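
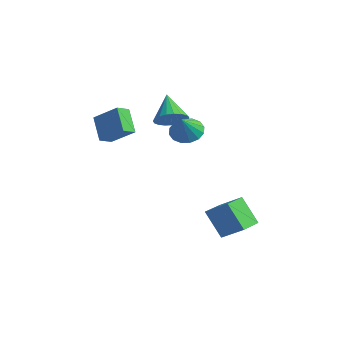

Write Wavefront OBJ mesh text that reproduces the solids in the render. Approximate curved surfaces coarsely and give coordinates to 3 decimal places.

v 2.224 -1.327 -3.435
v 3.331 -0.66 -2.597
v 1.444 0.154 -3.584
v 2.551 0.821 -2.746
v 3.229 -0.961 -5.054
v 4.336 -0.294 -4.216
v 2.449 0.52 -5.203
v 3.556 1.187 -4.365
v 1.777 -2.196 2.524
v 2.539 -1.633 2.457
v 2.463 -2.984 3.696
v 2.243 -1.409 2.78
v 1.823 -1.396 3.034
v 1.39 -1.598 3.152
v 1.061 -1.96 3.102
v 0.924 -2.385 2.896
v 1.015 -2.76 2.591
v 1.311 -2.984 2.268
v 1.731 -2.996 2.013
v 2.164 -2.795 1.896
v 2.493 -2.433 1.946
v 2.63 -2.007 2.151
v -0.891 -1.428 2.336
v -0.179 -0.926 2.784
v -2.129 -0.912 3.724
v -0.339 -0.644 2.537
v -0.594 -0.497 2.255
v -0.901 -0.512 1.987
v -1.206 -0.685 1.779
v -1.457 -0.986 1.668
v -1.61 -1.364 1.672
v -1.638 -1.752 1.791
v -1.538 -2.085 2.004
v -1.326 -2.304 2.274
v -1.038 -2.371 2.555
v -0.726 -2.276 2.798
v -0.441 -2.033 2.961
v -0.235 -1.686 3.016
v -0.142 -1.294 2.953
v -3.851 -4.501 2.193
v -2.482 -3.833 3.208
v -4.017 -3.658 1.863
v -2.649 -2.99 2.878
v -2.751 -4.79 0.902
v -1.383 -4.122 1.917
v -2.918 -3.947 0.572
v -1.549 -3.279 1.587
f 2 4 1
f 5 2 1
f 1 4 3
f 3 5 1
f 2 8 4
f 6 2 5
f 6 8 2
f 4 8 3
f 7 5 3
f 3 8 7
f 7 6 5
f 8 6 7
f 10 9 12
f 10 12 11
f 12 9 13
f 12 13 11
f 13 9 14
f 13 14 11
f 14 9 15
f 14 15 11
f 15 9 16
f 15 16 11
f 16 9 17
f 16 17 11
f 17 9 18
f 17 18 11
f 18 9 19
f 18 19 11
f 19 9 20
f 19 20 11
f 20 9 21
f 20 21 11
f 21 9 22
f 21 22 11
f 22 9 10
f 22 10 11
f 24 23 26
f 24 26 25
f 26 23 27
f 26 27 25
f 27 23 28
f 27 28 25
f 28 23 29
f 28 29 25
f 29 23 30
f 29 30 25
f 30 23 31
f 30 31 25
f 31 23 32
f 31 32 25
f 32 23 33
f 32 33 25
f 33 23 34
f 33 34 25
f 34 23 35
f 34 35 25
f 35 23 36
f 35 36 25
f 36 23 37
f 36 37 25
f 37 23 38
f 37 38 25
f 38 23 39
f 38 39 25
f 39 23 24
f 39 24 25
f 41 43 40
f 44 41 40
f 40 43 42
f 42 44 40
f 41 47 43
f 45 41 44
f 45 47 41
f 43 47 42
f 46 44 42
f 42 47 46
f 46 45 44
f 47 45 46



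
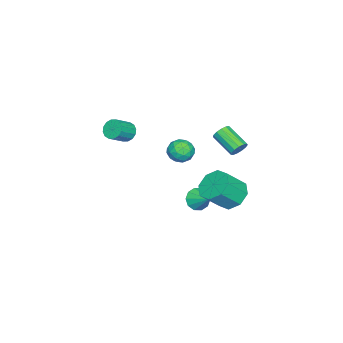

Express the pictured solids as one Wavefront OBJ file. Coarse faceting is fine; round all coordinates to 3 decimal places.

v -1.714 3.934 1.815
v -1.218 3.87 2.066
v -1.749 2.622 2.797
v -2.246 2.686 2.545
v -1.391 4.054 2.256
v -1.922 2.807 2.986
v -1.666 4.2 2.305
v -2.197 2.953 3.035
v -1.957 4.262 2.199
v -2.488 3.014 2.929
v -2.171 4.219 1.97
v -2.702 2.972 2.701
v -2.239 4.086 1.693
v -2.77 2.838 2.423
v -2.142 3.904 1.454
v -2.673 2.657 2.184
v -1.908 3.732 1.33
v -2.439 2.485 2.06
v -1.613 3.624 1.359
v -2.144 2.377 2.09
v -1.351 3.614 1.534
v -1.882 2.367 2.264
v -1.203 3.706 1.797
v -1.734 2.458 2.528
v -2.692 -3.075 0.748
v -2.311 -3.114 0.199
v -1.366 -3.505 0.883
v -1.748 -3.465 1.432
v -2.264 -2.792 0.318
v -1.319 -3.182 1.002
v -2.331 -2.545 0.552
v -1.387 -2.936 1.236
v -2.496 -2.441 0.839
v -1.551 -2.831 1.523
v -2.713 -2.506 1.101
v -1.769 -2.896 1.785
v -2.925 -2.724 1.269
v -1.98 -3.114 1.953
v -3.074 -3.035 1.297
v -2.129 -3.426 1.981
v -3.121 -3.358 1.178
v -2.176 -3.748 1.862
v -3.053 -3.604 0.944
v -2.109 -3.995 1.628
v -2.889 -3.709 0.657
v -1.944 -4.099 1.341
v -2.671 -3.644 0.395
v -1.727 -4.034 1.079
v -2.46 -3.426 0.227
v -1.515 -3.816 0.911
v -0.831 3.958 -1.198
v 0.017 4.08 -1.769
v 0.9 3.345 -0.612
v 0.051 3.222 -0.042
v -0.111 4.688 -1.284
v 0.772 3.953 -0.128
v -0.661 4.869 -0.749
v 0.222 4.134 0.407
v -1.311 4.515 -0.477
v -0.428 3.78 0.679
v -1.68 3.835 -0.628
v -0.797 3.1 0.529
v -1.552 3.227 -1.112
v -0.669 2.492 0.044
v -1.002 3.046 -1.647
v -0.119 2.311 -0.491
v -0.352 3.4 -1.919
v 0.531 2.665 -0.763
v -3.342 0.299 -0.983
v -2.873 0.625 -0.38
v -3.567 -0.785 -0.22
v -3.098 -0.459 0.383
v -3.833 -0.118 0.197
v -3.693 0.552 -0.274
v -2.747 -0.712 -0.326
v -2.607 -0.042 -0.797
v -2.505 0.001 0.026
v -3.176 0.368 0.349
v -3.264 -0.528 -0.949
v -3.935 -0.161 -0.626
v -3.088 0.557 -0.748
v -3.352 -0.717 0.148
v -3.784 -0.517 0.039
v -3.508 -0.325 0.394
v -3.57 0.514 -0.686
v -3.294 0.706 -0.331
v -3.858 0.269 0.008
v -3.146 -0.866 -0.269
v -2.87 -0.674 0.086
v -2.932 0.165 -0.994
v -2.656 0.357 -0.639
v -2.582 -0.429 -0.608
v -2.596 0.382 -0.155
v -2.728 -0.255 0.293
v -2.521 -0.404 -0.124
v -2.44 -0.01 -0.401
v -2.99 0.598 0.035
v -3.123 -0.039 0.483
v -3.554 0.161 0.374
v -3.472 0.555 0.097
v -2.774 0.23 0.273
v -3.317 -0.121 -1.083
v -3.45 -0.758 -0.635
v -2.968 -0.715 -0.697
v -2.886 -0.321 -0.974
v -3.712 0.095 -0.893
v -3.844 -0.542 -0.445
v -4 -0.15 -0.199
v -3.919 0.244 -0.476
v -3.666 -0.39 -0.873
v -2.31 1.346 -3.252
v -1.765 0.855 -3.018
v -1.75 2.274 -2.608
v -1.62 1.052 -3.427
v -1.738 1.361 -3.768
v -2.075 1.664 -3.913
v -2.501 1.847 -3.805
v -2.854 1.838 -3.486
v -2.999 1.641 -3.078
v -2.881 1.332 -2.736
v -2.544 1.029 -2.591
v -2.118 0.846 -2.699
f 2 1 5
f 2 5 3
f 3 5 6
f 3 6 4
f 5 1 7
f 5 7 6
f 6 7 8
f 6 8 4
f 7 1 9
f 7 9 8
f 8 9 10
f 8 10 4
f 9 1 11
f 9 11 10
f 10 11 12
f 10 12 4
f 11 1 13
f 11 13 12
f 12 13 14
f 12 14 4
f 13 1 15
f 13 15 14
f 14 15 16
f 14 16 4
f 15 1 17
f 15 17 16
f 16 17 18
f 16 18 4
f 17 1 19
f 17 19 18
f 18 19 20
f 18 20 4
f 19 1 21
f 19 21 20
f 20 21 22
f 20 22 4
f 21 1 23
f 21 23 22
f 22 23 24
f 22 24 4
f 23 1 2
f 23 2 24
f 24 2 3
f 24 3 4
f 26 25 29
f 26 29 27
f 27 29 30
f 27 30 28
f 29 25 31
f 29 31 30
f 30 31 32
f 30 32 28
f 31 25 33
f 31 33 32
f 32 33 34
f 32 34 28
f 33 25 35
f 33 35 34
f 34 35 36
f 34 36 28
f 35 25 37
f 35 37 36
f 36 37 38
f 36 38 28
f 37 25 39
f 37 39 38
f 38 39 40
f 38 40 28
f 39 25 41
f 39 41 40
f 40 41 42
f 40 42 28
f 41 25 43
f 41 43 42
f 42 43 44
f 42 44 28
f 43 25 45
f 43 45 44
f 44 45 46
f 44 46 28
f 45 25 47
f 45 47 46
f 46 47 48
f 46 48 28
f 47 25 49
f 47 49 48
f 48 49 50
f 48 50 28
f 49 25 26
f 49 26 50
f 50 26 27
f 50 27 28
f 52 51 55
f 52 55 53
f 53 55 56
f 53 56 54
f 55 51 57
f 55 57 56
f 56 57 58
f 56 58 54
f 57 51 59
f 57 59 58
f 58 59 60
f 58 60 54
f 59 51 61
f 59 61 60
f 60 61 62
f 60 62 54
f 61 51 63
f 61 63 62
f 62 63 64
f 62 64 54
f 63 51 65
f 63 65 64
f 64 65 66
f 64 66 54
f 65 51 67
f 65 67 66
f 66 67 68
f 66 68 54
f 67 51 52
f 67 52 68
f 68 52 53
f 68 53 54
f 69 106 85
f 106 80 109
f 85 109 74
f 106 109 85
f 69 85 81
f 85 74 86
f 81 86 70
f 85 86 81
f 69 81 90
f 81 70 91
f 90 91 76
f 81 91 90
f 69 90 102
f 90 76 105
f 102 105 79
f 90 105 102
f 69 102 106
f 102 79 110
f 106 110 80
f 102 110 106
f 70 86 97
f 86 74 100
f 97 100 78
f 86 100 97
f 74 109 87
f 109 80 108
f 87 108 73
f 109 108 87
f 80 110 107
f 110 79 103
f 107 103 71
f 110 103 107
f 79 105 104
f 105 76 92
f 104 92 75
f 105 92 104
f 76 91 96
f 91 70 93
f 96 93 77
f 91 93 96
f 72 98 84
f 98 78 99
f 84 99 73
f 98 99 84
f 72 84 82
f 84 73 83
f 82 83 71
f 84 83 82
f 72 82 89
f 82 71 88
f 89 88 75
f 82 88 89
f 72 89 94
f 89 75 95
f 94 95 77
f 89 95 94
f 72 94 98
f 94 77 101
f 98 101 78
f 94 101 98
f 73 99 87
f 99 78 100
f 87 100 74
f 99 100 87
f 71 83 107
f 83 73 108
f 107 108 80
f 83 108 107
f 75 88 104
f 88 71 103
f 104 103 79
f 88 103 104
f 77 95 96
f 95 75 92
f 96 92 76
f 95 92 96
f 78 101 97
f 101 77 93
f 97 93 70
f 101 93 97
f 112 111 114
f 112 114 113
f 114 111 115
f 114 115 113
f 115 111 116
f 115 116 113
f 116 111 117
f 116 117 113
f 117 111 118
f 117 118 113
f 118 111 119
f 118 119 113
f 119 111 120
f 119 120 113
f 120 111 121
f 120 121 113
f 121 111 122
f 121 122 113
f 122 111 112
f 122 112 113



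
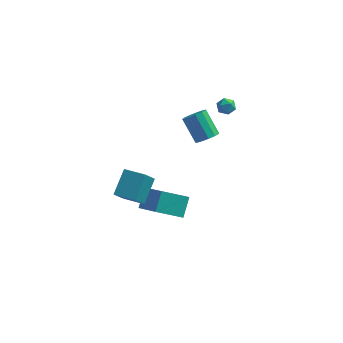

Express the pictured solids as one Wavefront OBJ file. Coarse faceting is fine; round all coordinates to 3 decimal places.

v 3.284 0.512 3.174
v 3.964 0.646 3.595
v 2.955 1.521 4.946
v 2.276 1.388 4.526
v 3.909 1.006 3.321
v 2.901 1.882 4.672
v 3.657 1.21 3
v 2.648 2.086 4.351
v 3.286 1.192 2.735
v 2.277 2.068 4.086
v 2.914 0.958 2.609
v 1.906 1.834 3.96
v 2.661 0.583 2.663
v 1.652 1.459 4.014
v 2.605 0.185 2.879
v 1.596 1.061 4.23
v 2.765 -0.109 3.189
v 1.756 0.767 4.54
v 3.09 -0.206 3.495
v 2.081 0.67 4.846
v 3.476 -0.075 3.698
v 2.468 0.801 5.05
v 3.802 0.242 3.736
v 2.794 1.118 5.087
v -1.417 -2.29 -1.263
v -1.795 -3.15 -0.055
v -1.097 -0.789 -0.093
v -1.475 -1.649 1.115
v 0.015 -2.711 -1.115
v -0.363 -3.571 0.093
v 0.335 -1.21 0.055
v -0.043 -2.07 1.263
v 0.651 0.573 -5.374
v -0.949 -0.217 -4.287
v 0.795 1.713 -4.333
v -0.806 0.922 -3.246
v 2.026 -0.642 -4.234
v 0.425 -1.433 -3.147
v 2.169 0.497 -3.193
v 0.569 -0.293 -2.106
v 3.184 3.971 3.459
v 3.633 4.482 3.397
v 4.007 3.238 3.363
v 4.456 3.749 3.301
v 4.143 3.64 3.899
v 3.635 4.092 3.958
v 4.005 3.628 2.802
v 3.497 4.08 2.861
v 4.14 4.27 2.991
v 4.226 4.278 3.669
v 3.414 3.442 3.091
v 3.5 3.45 3.769
f 2 1 5
f 2 5 3
f 3 5 6
f 3 6 4
f 5 1 7
f 5 7 6
f 6 7 8
f 6 8 4
f 7 1 9
f 7 9 8
f 8 9 10
f 8 10 4
f 9 1 11
f 9 11 10
f 10 11 12
f 10 12 4
f 11 1 13
f 11 13 12
f 12 13 14
f 12 14 4
f 13 1 15
f 13 15 14
f 14 15 16
f 14 16 4
f 15 1 17
f 15 17 16
f 16 17 18
f 16 18 4
f 17 1 19
f 17 19 18
f 18 19 20
f 18 20 4
f 19 1 21
f 19 21 20
f 20 21 22
f 20 22 4
f 21 1 23
f 21 23 22
f 22 23 24
f 22 24 4
f 23 1 2
f 23 2 24
f 24 2 3
f 24 3 4
f 26 28 25
f 29 26 25
f 25 28 27
f 27 29 25
f 26 32 28
f 30 26 29
f 30 32 26
f 28 32 27
f 31 29 27
f 27 32 31
f 31 30 29
f 32 30 31
f 34 36 33
f 37 34 33
f 33 36 35
f 35 37 33
f 34 40 36
f 38 34 37
f 38 40 34
f 36 40 35
f 39 37 35
f 35 40 39
f 39 38 37
f 40 38 39
f 41 52 46
f 41 46 42
f 41 42 48
f 41 48 51
f 41 51 52
f 42 46 50
f 46 52 45
f 52 51 43
f 51 48 47
f 48 42 49
f 44 50 45
f 44 45 43
f 44 43 47
f 44 47 49
f 44 49 50
f 45 50 46
f 43 45 52
f 47 43 51
f 49 47 48
f 50 49 42



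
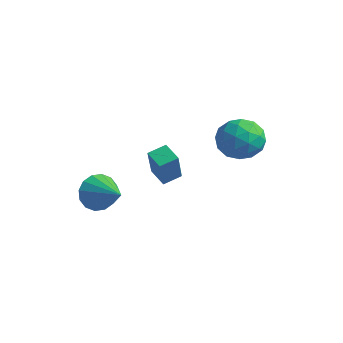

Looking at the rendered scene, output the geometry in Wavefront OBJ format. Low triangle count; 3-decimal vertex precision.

v -1.597 -2.662 0.136
v -1.329 -3.091 -0.727
v 0.077 -2.798 0.724
v -1.261 -2.584 -0.803
v -1.283 -2.097 -0.627
v -1.39 -1.762 -0.248
v -1.552 -1.668 0.235
v -1.726 -1.84 0.691
v -1.866 -2.233 0.998
v -1.933 -2.74 1.074
v -1.911 -3.227 0.899
v -1.805 -3.562 0.519
v -1.643 -3.656 0.036
v -1.469 -3.484 -0.419
v 2.253 2.732 1.985
v 2.776 1.907 2.623
v 0.904 2.893 3.297
v 1.427 2.068 3.935
v 1.931 3.113 3.806
v 2.765 3.013 2.996
v 0.915 1.787 2.924
v 1.749 1.687 2.114
v 1.949 1.323 3.204
v 2.577 2.142 3.749
v 1.103 2.658 2.171
v 1.731 3.477 2.716
v 2.633 2.306 2.189
v 1.047 2.494 3.731
v 1.343 3.109 3.655
v 1.651 2.623 4.031
v 2.626 2.956 2.408
v 2.934 2.471 2.783
v 2.437 3.179 3.478
v 0.746 2.329 3.137
v 1.054 1.844 3.512
v 2.029 2.177 1.889
v 2.337 1.691 2.265
v 1.243 1.621 2.442
v 2.454 1.477 2.906
v 1.661 1.571 3.677
v 1.361 1.406 3.083
v 1.851 1.348 2.606
v 2.823 1.959 3.226
v 2.03 2.053 3.997
v 2.326 2.667 3.921
v 2.816 2.609 3.445
v 2.337 1.615 3.567
v 1.65 2.747 1.923
v 0.857 2.841 2.694
v 0.864 2.191 2.475
v 1.354 2.133 1.999
v 2.019 3.229 2.243
v 1.226 3.323 3.014
v 1.829 3.452 3.314
v 2.319 3.394 2.837
v 1.343 3.185 2.353
v 0.821 -1.096 1.055
v -0.07 -0.985 1.449
v 1.055 -0.268 1.351
v 0.164 -0.157 1.745
v 1.436 -1.843 2.655
v 0.545 -1.732 3.049
v 1.67 -1.015 2.951
v 0.779 -0.904 3.345
f 2 1 4
f 2 4 3
f 4 1 5
f 4 5 3
f 5 1 6
f 5 6 3
f 6 1 7
f 6 7 3
f 7 1 8
f 7 8 3
f 8 1 9
f 8 9 3
f 9 1 10
f 9 10 3
f 10 1 11
f 10 11 3
f 11 1 12
f 11 12 3
f 12 1 13
f 12 13 3
f 13 1 14
f 13 14 3
f 14 1 2
f 14 2 3
f 15 52 31
f 52 26 55
f 31 55 20
f 52 55 31
f 15 31 27
f 31 20 32
f 27 32 16
f 31 32 27
f 15 27 36
f 27 16 37
f 36 37 22
f 27 37 36
f 15 36 48
f 36 22 51
f 48 51 25
f 36 51 48
f 15 48 52
f 48 25 56
f 52 56 26
f 48 56 52
f 16 32 43
f 32 20 46
f 43 46 24
f 32 46 43
f 20 55 33
f 55 26 54
f 33 54 19
f 55 54 33
f 26 56 53
f 56 25 49
f 53 49 17
f 56 49 53
f 25 51 50
f 51 22 38
f 50 38 21
f 51 38 50
f 22 37 42
f 37 16 39
f 42 39 23
f 37 39 42
f 18 44 30
f 44 24 45
f 30 45 19
f 44 45 30
f 18 30 28
f 30 19 29
f 28 29 17
f 30 29 28
f 18 28 35
f 28 17 34
f 35 34 21
f 28 34 35
f 18 35 40
f 35 21 41
f 40 41 23
f 35 41 40
f 18 40 44
f 40 23 47
f 44 47 24
f 40 47 44
f 19 45 33
f 45 24 46
f 33 46 20
f 45 46 33
f 17 29 53
f 29 19 54
f 53 54 26
f 29 54 53
f 21 34 50
f 34 17 49
f 50 49 25
f 34 49 50
f 23 41 42
f 41 21 38
f 42 38 22
f 41 38 42
f 24 47 43
f 47 23 39
f 43 39 16
f 47 39 43
f 58 60 57
f 61 58 57
f 57 60 59
f 59 61 57
f 58 64 60
f 62 58 61
f 62 64 58
f 60 64 59
f 63 61 59
f 59 64 63
f 63 62 61
f 64 62 63



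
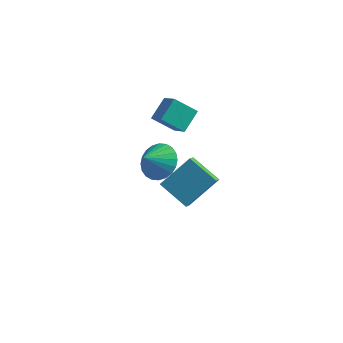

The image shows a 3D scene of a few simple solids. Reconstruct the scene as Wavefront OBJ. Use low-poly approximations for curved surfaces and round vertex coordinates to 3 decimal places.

v 0.769 -0.86 2.024
v 1.227 -0.309 2.763
v 0.291 -1.66 2.916
v 0.871 -0.124 2.738
v 0.499 -0.052 2.603
v 0.168 -0.103 2.38
v -0.071 -0.269 2.103
v -0.182 -0.525 1.814
v -0.149 -0.832 1.557
v 0.025 -1.144 1.371
v 0.311 -1.412 1.284
v 0.667 -1.596 1.31
v 1.039 -1.668 1.445
v 1.37 -1.617 1.667
v 1.609 -1.451 1.944
v 1.72 -1.195 2.234
v 1.687 -0.888 2.491
v 1.513 -0.577 2.677
v 0.11 1.336 3.096
v 0.397 2.421 3.81
v -0.63 1.991 2.398
v -0.343 3.076 3.112
v 1.183 1.624 2.228
v 1.47 2.709 2.942
v 0.443 2.279 1.53
v 0.73 3.364 2.244
v -0.305 2.81 -3.363
v -0.213 1.997 -2.689
v 0.822 4.023 -2.056
v 0.914 3.211 -1.381
v 1.226 2.289 -4.199
v 1.318 1.477 -3.524
v 2.353 3.503 -2.891
v 2.445 2.69 -2.217
f 2 1 4
f 2 4 3
f 4 1 5
f 4 5 3
f 5 1 6
f 5 6 3
f 6 1 7
f 6 7 3
f 7 1 8
f 7 8 3
f 8 1 9
f 8 9 3
f 9 1 10
f 9 10 3
f 10 1 11
f 10 11 3
f 11 1 12
f 11 12 3
f 12 1 13
f 12 13 3
f 13 1 14
f 13 14 3
f 14 1 15
f 14 15 3
f 15 1 16
f 15 16 3
f 16 1 17
f 16 17 3
f 17 1 18
f 17 18 3
f 18 1 2
f 18 2 3
f 20 22 19
f 23 20 19
f 19 22 21
f 21 23 19
f 20 26 22
f 24 20 23
f 24 26 20
f 22 26 21
f 25 23 21
f 21 26 25
f 25 24 23
f 26 24 25
f 28 30 27
f 31 28 27
f 27 30 29
f 29 31 27
f 28 34 30
f 32 28 31
f 32 34 28
f 30 34 29
f 33 31 29
f 29 34 33
f 33 32 31
f 34 32 33



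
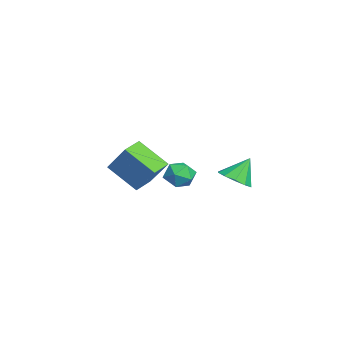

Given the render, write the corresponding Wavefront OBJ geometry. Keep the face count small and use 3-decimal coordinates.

v 3.24 -4.253 2.338
v 4.194 -3.384 3.956
v 2.268 -3.502 2.507
v 3.222 -2.633 4.126
v 4.118 -2.827 1.054
v 5.072 -1.958 2.673
v 3.146 -2.076 1.224
v 4.1 -1.207 2.842
v 3.256 2.228 1.274
v 3.786 3.027 0.927
v 2.884 3.052 2.606
v 3.192 3.085 0.725
v 2.622 2.815 0.733
v 2.295 2.321 0.947
v 2.334 1.792 1.287
v 2.726 1.428 1.621
v 3.32 1.37 1.823
v 3.89 1.64 1.816
v 4.218 2.134 1.601
v 4.178 2.664 1.262
v -2.81 0.395 -1.813
v -2.129 0.443 -1.07
v -3.651 -0.723 -0.97
v -2.97 -0.675 -0.227
v -3.582 0.108 -0.403
v -3.062 0.799 -0.923
v -2.718 -1.079 -1.117
v -2.198 -0.388 -1.637
v -2.072 -0.468 -0.639
v -2.606 0.266 -0.198
v -3.174 -0.546 -1.842
v -3.708 0.188 -1.401
f 2 4 1
f 5 2 1
f 1 4 3
f 3 5 1
f 2 8 4
f 6 2 5
f 6 8 2
f 4 8 3
f 7 5 3
f 3 8 7
f 7 6 5
f 8 6 7
f 10 9 12
f 10 12 11
f 12 9 13
f 12 13 11
f 13 9 14
f 13 14 11
f 14 9 15
f 14 15 11
f 15 9 16
f 15 16 11
f 16 9 17
f 16 17 11
f 17 9 18
f 17 18 11
f 18 9 19
f 18 19 11
f 19 9 20
f 19 20 11
f 20 9 10
f 20 10 11
f 21 32 26
f 21 26 22
f 21 22 28
f 21 28 31
f 21 31 32
f 22 26 30
f 26 32 25
f 32 31 23
f 31 28 27
f 28 22 29
f 24 30 25
f 24 25 23
f 24 23 27
f 24 27 29
f 24 29 30
f 25 30 26
f 23 25 32
f 27 23 31
f 29 27 28
f 30 29 22



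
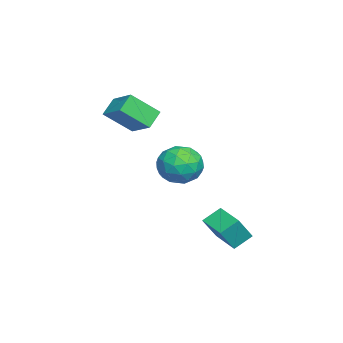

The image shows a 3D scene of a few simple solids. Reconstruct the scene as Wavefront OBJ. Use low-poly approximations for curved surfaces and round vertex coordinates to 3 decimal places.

v 2.216 0.939 -2.155
v 1.692 1.677 -1.549
v 3.376 1.918 -2.347
v 2.852 2.657 -1.74
v 2.868 0.403 -0.94
v 2.344 1.142 -0.333
v 4.028 1.383 -1.131
v 3.504 2.121 -0.525
v -1.141 -0.265 0.4
v -0.377 -0.308 1.322
v -1.343 -2.192 0.478
v -0.579 -2.235 1.4
v -1.663 -1.743 1.542
v -1.538 -0.552 1.494
v -0.182 -1.948 0.306
v -0.057 -0.757 0.258
v 0.216 -1.348 1.264
v -0.699 -1.221 2.028
v -1.021 -1.279 -0.228
v -1.936 -1.152 0.536
v -0.741 -0.117 0.854
v -0.979 -2.383 0.946
v -1.616 -2.094 1.029
v -1.167 -2.119 1.571
v -1.424 -0.261 0.955
v -0.974 -0.286 1.497
v -1.73 -1.129 1.627
v -0.746 -2.214 0.303
v -0.296 -2.239 0.845
v -0.553 -0.381 0.229
v -0.104 -0.406 0.771
v 0.01 -1.371 0.173
v 0.056 -0.754 1.362
v -0.062 -1.887 1.408
v 0.171 -1.718 0.765
v 0.244 -1.018 0.737
v -0.481 -0.679 1.811
v -0.6 -1.812 1.857
v -1.237 -1.523 1.941
v -1.164 -0.823 1.912
v -0.133 -1.291 1.777
v -1.12 -0.688 -0.057
v -1.239 -1.821 -0.011
v -0.556 -1.677 -0.112
v -0.483 -0.977 -0.141
v -1.658 -0.613 0.392
v -1.776 -1.746 0.438
v -1.964 -1.482 1.063
v -1.891 -0.782 1.035
v -1.587 -1.209 0.023
v -2.01 -4.614 4.496
v -0.976 -3.579 5.191
v -2.505 -3.318 3.302
v -1.471 -2.283 3.997
v -1.189 -4.957 3.783
v -0.155 -3.922 4.478
v -1.684 -3.661 2.589
v -0.65 -2.626 3.284
f 2 4 1
f 5 2 1
f 1 4 3
f 3 5 1
f 2 8 4
f 6 2 5
f 6 8 2
f 4 8 3
f 7 5 3
f 3 8 7
f 7 6 5
f 8 6 7
f 9 46 25
f 46 20 49
f 25 49 14
f 46 49 25
f 9 25 21
f 25 14 26
f 21 26 10
f 25 26 21
f 9 21 30
f 21 10 31
f 30 31 16
f 21 31 30
f 9 30 42
f 30 16 45
f 42 45 19
f 30 45 42
f 9 42 46
f 42 19 50
f 46 50 20
f 42 50 46
f 10 26 37
f 26 14 40
f 37 40 18
f 26 40 37
f 14 49 27
f 49 20 48
f 27 48 13
f 49 48 27
f 20 50 47
f 50 19 43
f 47 43 11
f 50 43 47
f 19 45 44
f 45 16 32
f 44 32 15
f 45 32 44
f 16 31 36
f 31 10 33
f 36 33 17
f 31 33 36
f 12 38 24
f 38 18 39
f 24 39 13
f 38 39 24
f 12 24 22
f 24 13 23
f 22 23 11
f 24 23 22
f 12 22 29
f 22 11 28
f 29 28 15
f 22 28 29
f 12 29 34
f 29 15 35
f 34 35 17
f 29 35 34
f 12 34 38
f 34 17 41
f 38 41 18
f 34 41 38
f 13 39 27
f 39 18 40
f 27 40 14
f 39 40 27
f 11 23 47
f 23 13 48
f 47 48 20
f 23 48 47
f 15 28 44
f 28 11 43
f 44 43 19
f 28 43 44
f 17 35 36
f 35 15 32
f 36 32 16
f 35 32 36
f 18 41 37
f 41 17 33
f 37 33 10
f 41 33 37
f 52 54 51
f 55 52 51
f 51 54 53
f 53 55 51
f 52 58 54
f 56 52 55
f 56 58 52
f 54 58 53
f 57 55 53
f 53 58 57
f 57 56 55
f 58 56 57



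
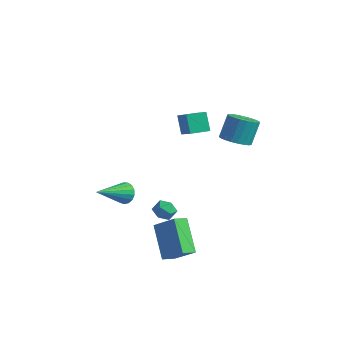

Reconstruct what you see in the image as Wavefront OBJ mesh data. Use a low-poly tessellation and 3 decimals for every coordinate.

v 1.695 -3.985 -2.65
v 2.918 -3.796 -1.667
v 1.81 -3.196 -2.945
v 3.033 -3.007 -1.962
v 3.007 -4.733 -4.138
v 4.23 -4.544 -3.155
v 3.122 -3.944 -4.433
v 4.345 -3.755 -3.45
v 0.218 -2.136 -2.861
v 0.737 -1.896 -3.235
v 0.923 -2.764 -2.285
v 1.442 -2.524 -2.659
v 1.118 -2.113 -2.219
v 0.682 -1.725 -2.575
v 0.978 -2.935 -2.945
v 0.542 -2.547 -3.301
v 1.207 -2.39 -3.286
v 1.293 -1.881 -2.838
v 0.367 -2.779 -2.682
v 0.453 -2.27 -2.234
v -2.581 -1.785 -3.352
v -2.327 -1.516 -2.758
v -2.739 -3.675 -2.428
v -2.658 -1.474 -2.73
v -2.972 -1.504 -2.845
v -3.196 -1.598 -3.075
v -3.279 -1.735 -3.37
v -3.202 -1.883 -3.66
v -2.982 -2.009 -3.88
v -2.671 -2.084 -3.979
v -2.339 -2.09 -3.934
v -2.062 -2.026 -3.756
v -1.904 -1.907 -3.486
v -1.901 -1.76 -3.185
v -2.054 -1.619 -2.922
v 3.298 0.157 2.341
v 4.132 0.258 2.325
v 4.076 0.923 3.623
v 3.242 0.823 3.639
v 4.02 0.55 2.17
v 3.965 1.216 3.468
v 3.784 0.775 2.045
v 3.728 1.441 3.343
v 3.463 0.893 1.971
v 3.408 1.559 3.269
v 3.114 0.883 1.961
v 3.059 1.549 3.259
v 2.797 0.748 2.016
v 2.742 1.414 3.314
v 2.566 0.511 2.128
v 2.511 1.177 3.426
v 2.462 0.213 2.277
v 2.407 0.879 3.575
v 2.502 -0.095 2.436
v 2.447 0.571 3.735
v 2.68 -0.36 2.58
v 2.625 0.306 3.878
v 2.965 -0.535 2.682
v 2.909 0.131 3.98
v 3.307 -0.59 2.725
v 3.251 0.076 4.023
v 3.647 -0.516 2.701
v 3.592 0.149 3.999
v 3.927 -0.326 2.616
v 3.872 0.34 3.914
v 4.099 -0.052 2.483
v 4.043 0.613 3.781
v -1.824 1.351 1.49
v -0.754 0.903 2.2
v -1.376 2.355 1.448
v -0.306 1.907 2.158
v -1.254 1.053 0.442
v -0.184 0.605 1.152
v -0.806 2.057 0.4
v 0.264 1.609 1.11
f 2 4 1
f 5 2 1
f 1 4 3
f 3 5 1
f 2 8 4
f 6 2 5
f 6 8 2
f 4 8 3
f 7 5 3
f 3 8 7
f 7 6 5
f 8 6 7
f 9 20 14
f 9 14 10
f 9 10 16
f 9 16 19
f 9 19 20
f 10 14 18
f 14 20 13
f 20 19 11
f 19 16 15
f 16 10 17
f 12 18 13
f 12 13 11
f 12 11 15
f 12 15 17
f 12 17 18
f 13 18 14
f 11 13 20
f 15 11 19
f 17 15 16
f 18 17 10
f 22 21 24
f 22 24 23
f 24 21 25
f 24 25 23
f 25 21 26
f 25 26 23
f 26 21 27
f 26 27 23
f 27 21 28
f 27 28 23
f 28 21 29
f 28 29 23
f 29 21 30
f 29 30 23
f 30 21 31
f 30 31 23
f 31 21 32
f 31 32 23
f 32 21 33
f 32 33 23
f 33 21 34
f 33 34 23
f 34 21 35
f 34 35 23
f 35 21 22
f 35 22 23
f 37 36 40
f 37 40 38
f 38 40 41
f 38 41 39
f 40 36 42
f 40 42 41
f 41 42 43
f 41 43 39
f 42 36 44
f 42 44 43
f 43 44 45
f 43 45 39
f 44 36 46
f 44 46 45
f 45 46 47
f 45 47 39
f 46 36 48
f 46 48 47
f 47 48 49
f 47 49 39
f 48 36 50
f 48 50 49
f 49 50 51
f 49 51 39
f 50 36 52
f 50 52 51
f 51 52 53
f 51 53 39
f 52 36 54
f 52 54 53
f 53 54 55
f 53 55 39
f 54 36 56
f 54 56 55
f 55 56 57
f 55 57 39
f 56 36 58
f 56 58 57
f 57 58 59
f 57 59 39
f 58 36 60
f 58 60 59
f 59 60 61
f 59 61 39
f 60 36 62
f 60 62 61
f 61 62 63
f 61 63 39
f 62 36 64
f 62 64 63
f 63 64 65
f 63 65 39
f 64 36 66
f 64 66 65
f 65 66 67
f 65 67 39
f 66 36 37
f 66 37 67
f 67 37 38
f 67 38 39
f 69 71 68
f 72 69 68
f 68 71 70
f 70 72 68
f 69 75 71
f 73 69 72
f 73 75 69
f 71 75 70
f 74 72 70
f 70 75 74
f 74 73 72
f 75 73 74



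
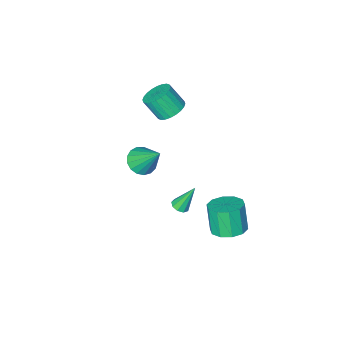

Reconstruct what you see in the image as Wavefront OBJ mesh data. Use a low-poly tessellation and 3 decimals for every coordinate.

v 0.441 -3.262 2.276
v 0.933 -2.538 2.486
v 1.451 -3.234 3.673
v 0.959 -3.958 3.464
v 0.634 -2.47 2.657
v 1.152 -3.165 3.844
v 0.305 -2.522 2.769
v 0.823 -3.217 3.957
v -0.002 -2.686 2.807
v 0.515 -3.382 3.994
v -0.243 -2.939 2.764
v 0.275 -3.634 3.951
v -0.379 -3.241 2.647
v 0.139 -3.936 3.834
v -0.39 -3.546 2.473
v 0.128 -4.241 3.66
v -0.275 -3.807 2.269
v 0.243 -4.503 3.457
v -0.051 -3.986 2.067
v 0.467 -4.682 3.254
v 0.248 -4.055 1.896
v 0.766 -4.75 3.083
v 0.577 -4.003 1.783
v 1.095 -4.698 2.971
v 0.885 -3.838 1.746
v 1.402 -4.534 2.933
v 1.125 -3.586 1.789
v 1.643 -4.281 2.976
v 1.261 -3.284 1.906
v 1.779 -3.979 3.093
v 1.272 -2.979 2.08
v 1.79 -3.674 3.267
v 1.157 -2.717 2.283
v 1.675 -3.413 3.471
v 2.941 -2.234 -0.064
v 3.606 -1.691 -0.367
v 2.619 -0.886 1.644
v 3.248 -1.534 -0.559
v 2.819 -1.537 -0.637
v 2.419 -1.7 -0.584
v 2.138 -1.985 -0.412
v 2.041 -2.327 -0.161
v 2.151 -2.648 0.113
v 2.441 -2.874 0.346
v 2.846 -2.953 0.485
v 3.273 -2.867 0.498
v 3.624 -2.637 0.382
v 3.819 -2.314 0.164
v 3.812 -1.972 -0.106
v 3.914 3.175 1.484
v 4.25 2.862 1.705
v 3.246 3.525 2.996
v 4.381 3.185 1.688
v 4.294 3.503 1.576
v 4.029 3.668 1.421
v 3.71 3.603 1.295
v 3.487 3.337 1.258
v 3.463 2.996 1.326
v 3.651 2.739 1.468
v 3.962 2.686 1.618
v 0.892 3.223 -2.431
v 1.754 3.707 -2.179
v 1.61 3.122 -0.558
v 0.748 2.637 -0.809
v 1.272 4.102 -2.08
v 1.128 3.516 -0.458
v 0.646 4.16 -2.114
v 0.502 3.575 -0.493
v 0.113 3.861 -2.269
v -0.031 3.276 -0.648
v -0.122 3.318 -2.486
v -0.266 2.733 -0.865
v 0.03 2.738 -2.682
v -0.114 2.153 -1.061
v 0.512 2.344 -2.782
v 0.368 1.758 -1.16
v 1.138 2.285 -2.747
v 0.994 1.7 -1.126
v 1.671 2.584 -2.592
v 1.527 1.999 -0.971
v 1.906 3.127 -2.375
v 1.762 2.542 -0.754
f 2 1 5
f 2 5 3
f 3 5 6
f 3 6 4
f 5 1 7
f 5 7 6
f 6 7 8
f 6 8 4
f 7 1 9
f 7 9 8
f 8 9 10
f 8 10 4
f 9 1 11
f 9 11 10
f 10 11 12
f 10 12 4
f 11 1 13
f 11 13 12
f 12 13 14
f 12 14 4
f 13 1 15
f 13 15 14
f 14 15 16
f 14 16 4
f 15 1 17
f 15 17 16
f 16 17 18
f 16 18 4
f 17 1 19
f 17 19 18
f 18 19 20
f 18 20 4
f 19 1 21
f 19 21 20
f 20 21 22
f 20 22 4
f 21 1 23
f 21 23 22
f 22 23 24
f 22 24 4
f 23 1 25
f 23 25 24
f 24 25 26
f 24 26 4
f 25 1 27
f 25 27 26
f 26 27 28
f 26 28 4
f 27 1 29
f 27 29 28
f 28 29 30
f 28 30 4
f 29 1 31
f 29 31 30
f 30 31 32
f 30 32 4
f 31 1 33
f 31 33 32
f 32 33 34
f 32 34 4
f 33 1 2
f 33 2 34
f 34 2 3
f 34 3 4
f 36 35 38
f 36 38 37
f 38 35 39
f 38 39 37
f 39 35 40
f 39 40 37
f 40 35 41
f 40 41 37
f 41 35 42
f 41 42 37
f 42 35 43
f 42 43 37
f 43 35 44
f 43 44 37
f 44 35 45
f 44 45 37
f 45 35 46
f 45 46 37
f 46 35 47
f 46 47 37
f 47 35 48
f 47 48 37
f 48 35 49
f 48 49 37
f 49 35 36
f 49 36 37
f 51 50 53
f 51 53 52
f 53 50 54
f 53 54 52
f 54 50 55
f 54 55 52
f 55 50 56
f 55 56 52
f 56 50 57
f 56 57 52
f 57 50 58
f 57 58 52
f 58 50 59
f 58 59 52
f 59 50 60
f 59 60 52
f 60 50 51
f 60 51 52
f 62 61 65
f 62 65 63
f 63 65 66
f 63 66 64
f 65 61 67
f 65 67 66
f 66 67 68
f 66 68 64
f 67 61 69
f 67 69 68
f 68 69 70
f 68 70 64
f 69 61 71
f 69 71 70
f 70 71 72
f 70 72 64
f 71 61 73
f 71 73 72
f 72 73 74
f 72 74 64
f 73 61 75
f 73 75 74
f 74 75 76
f 74 76 64
f 75 61 77
f 75 77 76
f 76 77 78
f 76 78 64
f 77 61 79
f 77 79 78
f 78 79 80
f 78 80 64
f 79 61 81
f 79 81 80
f 80 81 82
f 80 82 64
f 81 61 62
f 81 62 82
f 82 62 63
f 82 63 64



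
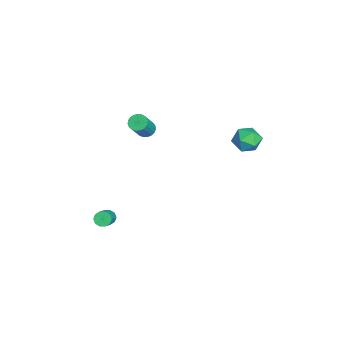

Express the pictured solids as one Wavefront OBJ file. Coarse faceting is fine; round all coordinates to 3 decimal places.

v 0.408 4.856 3.461
v 0.681 4.446 2.69
v 0.139 3.534 4.07
v 0.412 3.124 3.299
v 1.02 3.559 3.826
v 1.186 4.376 3.45
v -0.366 3.604 3.31
v -0.2 4.421 2.934
v 0.202 3.672 2.597
v 1.06 3.645 2.916
v -0.24 4.335 3.844
v 0.618 4.308 4.163
v -2.95 -1.4 1.845
v -2.625 -0.926 1.77
v -1.604 -1.405 3.16
v -1.93 -1.88 3.235
v -2.795 -0.847 1.922
v -1.774 -1.326 3.312
v -2.992 -0.863 2.06
v -1.971 -1.343 3.45
v -3.181 -0.973 2.162
v -2.16 -1.452 3.552
v -3.331 -1.156 2.208
v -2.31 -1.635 3.599
v -3.415 -1.382 2.192
v -2.394 -1.861 3.582
v -3.418 -1.611 2.116
v -2.397 -2.09 3.506
v -3.341 -1.803 1.993
v -2.32 -2.282 3.383
v -3.196 -1.926 1.844
v -2.175 -2.405 3.234
v -3.009 -1.958 1.696
v -1.988 -2.437 3.086
v -2.811 -1.893 1.573
v -1.791 -2.373 2.963
v -2.638 -1.744 1.497
v -1.617 -2.223 2.887
v -2.519 -1.535 1.482
v -1.498 -2.014 2.872
v -2.474 -1.302 1.529
v -1.453 -1.782 2.919
v -2.512 -1.087 1.631
v -1.491 -1.566 3.021
v 0.122 -3.704 -3.307
v 0.445 -3.558 -3.674
v 1.901 -3.829 -2.5
v 1.578 -3.976 -2.133
v 0.361 -3.302 -3.51
v 1.817 -3.573 -2.336
v 0.185 -3.199 -3.269
v 1.641 -3.471 -2.095
v -0.014 -3.29 -3.042
v 1.442 -3.562 -1.868
v -0.162 -3.539 -2.917
v 1.294 -3.811 -1.743
v -0.201 -3.851 -2.94
v 1.255 -4.122 -1.766
v -0.117 -4.107 -3.104
v 1.339 -4.378 -1.93
v 0.059 -4.209 -3.345
v 1.515 -4.481 -2.171
v 0.258 -4.118 -3.572
v 1.714 -4.39 -2.398
v 0.406 -3.869 -3.697
v 1.862 -4.141 -2.523
f 1 12 6
f 1 6 2
f 1 2 8
f 1 8 11
f 1 11 12
f 2 6 10
f 6 12 5
f 12 11 3
f 11 8 7
f 8 2 9
f 4 10 5
f 4 5 3
f 4 3 7
f 4 7 9
f 4 9 10
f 5 10 6
f 3 5 12
f 7 3 11
f 9 7 8
f 10 9 2
f 14 13 17
f 14 17 15
f 15 17 18
f 15 18 16
f 17 13 19
f 17 19 18
f 18 19 20
f 18 20 16
f 19 13 21
f 19 21 20
f 20 21 22
f 20 22 16
f 21 13 23
f 21 23 22
f 22 23 24
f 22 24 16
f 23 13 25
f 23 25 24
f 24 25 26
f 24 26 16
f 25 13 27
f 25 27 26
f 26 27 28
f 26 28 16
f 27 13 29
f 27 29 28
f 28 29 30
f 28 30 16
f 29 13 31
f 29 31 30
f 30 31 32
f 30 32 16
f 31 13 33
f 31 33 32
f 32 33 34
f 32 34 16
f 33 13 35
f 33 35 34
f 34 35 36
f 34 36 16
f 35 13 37
f 35 37 36
f 36 37 38
f 36 38 16
f 37 13 39
f 37 39 38
f 38 39 40
f 38 40 16
f 39 13 41
f 39 41 40
f 40 41 42
f 40 42 16
f 41 13 43
f 41 43 42
f 42 43 44
f 42 44 16
f 43 13 14
f 43 14 44
f 44 14 15
f 44 15 16
f 46 45 49
f 46 49 47
f 47 49 50
f 47 50 48
f 49 45 51
f 49 51 50
f 50 51 52
f 50 52 48
f 51 45 53
f 51 53 52
f 52 53 54
f 52 54 48
f 53 45 55
f 53 55 54
f 54 55 56
f 54 56 48
f 55 45 57
f 55 57 56
f 56 57 58
f 56 58 48
f 57 45 59
f 57 59 58
f 58 59 60
f 58 60 48
f 59 45 61
f 59 61 60
f 60 61 62
f 60 62 48
f 61 45 63
f 61 63 62
f 62 63 64
f 62 64 48
f 63 45 65
f 63 65 64
f 64 65 66
f 64 66 48
f 65 45 46
f 65 46 66
f 66 46 47
f 66 47 48



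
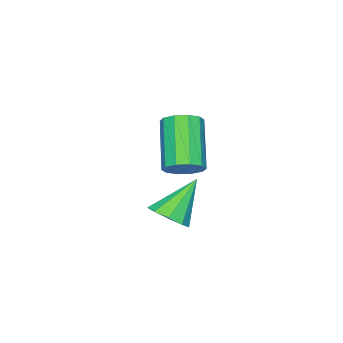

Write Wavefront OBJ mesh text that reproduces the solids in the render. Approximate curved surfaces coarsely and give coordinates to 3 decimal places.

v -0.209 1.514 -2.081
v 0.262 1.832 -1.809
v -1.071 1.826 -0.959
v 0.031 2.096 -2.059
v -0.312 2.088 -2.32
v -0.606 1.811 -2.469
v -0.715 1.395 -2.437
v -0.586 1.035 -2.239
v -0.281 0.899 -1.966
v 0.058 1.051 -1.748
v 0.272 1.419 -1.686
v -2.709 0.332 -1.729
v -2.374 -0.177 -1.758
v -3.355 -0.9 -0.461
v -3.691 -0.392 -0.431
v -2.213 0.054 -1.508
v -3.194 -0.669 -0.211
v -2.242 0.391 -1.342
v -3.223 -0.332 -0.044
v -2.449 0.705 -1.323
v -3.43 -0.018 -0.026
v -2.756 0.877 -1.46
v -3.737 0.154 -0.162
v -3.045 0.84 -1.699
v -4.026 0.117 -0.402
v -3.206 0.609 -1.949
v -4.187 -0.114 -0.652
v -3.177 0.272 -2.116
v -4.158 -0.451 -0.818
v -2.97 -0.042 -2.134
v -3.951 -0.765 -0.837
v -2.663 -0.214 -1.998
v -3.644 -0.937 -0.7
f 2 1 4
f 2 4 3
f 4 1 5
f 4 5 3
f 5 1 6
f 5 6 3
f 6 1 7
f 6 7 3
f 7 1 8
f 7 8 3
f 8 1 9
f 8 9 3
f 9 1 10
f 9 10 3
f 10 1 11
f 10 11 3
f 11 1 2
f 11 2 3
f 13 12 16
f 13 16 14
f 14 16 17
f 14 17 15
f 16 12 18
f 16 18 17
f 17 18 19
f 17 19 15
f 18 12 20
f 18 20 19
f 19 20 21
f 19 21 15
f 20 12 22
f 20 22 21
f 21 22 23
f 21 23 15
f 22 12 24
f 22 24 23
f 23 24 25
f 23 25 15
f 24 12 26
f 24 26 25
f 25 26 27
f 25 27 15
f 26 12 28
f 26 28 27
f 27 28 29
f 27 29 15
f 28 12 30
f 28 30 29
f 29 30 31
f 29 31 15
f 30 12 32
f 30 32 31
f 31 32 33
f 31 33 15
f 32 12 13
f 32 13 33
f 33 13 14
f 33 14 15



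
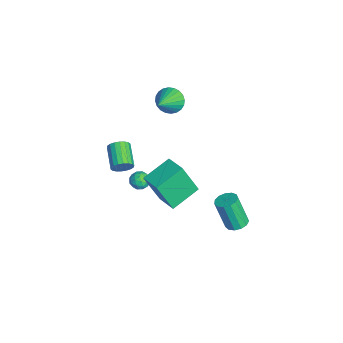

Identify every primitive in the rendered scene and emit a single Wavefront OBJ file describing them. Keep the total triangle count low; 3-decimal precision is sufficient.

v 1.979 -0.42 1.072
v 1.907 -1.292 3.036
v 3.141 0.154 1.37
v 3.069 -0.718 3.333
v 2.871 -1.902 0.447
v 2.799 -2.774 2.41
v 4.033 -1.328 0.744
v 3.961 -2.2 2.708
v -4.683 -0.454 1.579
v -4.293 -0.755 0.838
v -3.237 -1.286 2.681
v -4.141 -0.445 0.873
v -4.071 -0.136 1.016
v -4.095 0.125 1.244
v -4.208 0.297 1.523
v -4.394 0.356 1.811
v -4.624 0.291 2.063
v -4.862 0.113 2.242
v -5.074 -0.152 2.32
v -5.226 -0.462 2.285
v -5.295 -0.771 2.142
v -5.271 -1.032 1.914
v -5.158 -1.204 1.635
v -4.972 -1.263 1.347
v -4.743 -1.198 1.095
v -4.504 -1.02 0.916
v 1.954 -3.798 2.61
v 2.144 -3.488 3.137
v 0.757 -3.551 3.676
v 0.566 -3.862 3.15
v 2.067 -3.276 2.963
v 0.679 -3.34 3.502
v 1.967 -3.168 2.719
v 0.58 -3.231 3.258
v 1.865 -3.184 2.454
v 0.477 -3.247 2.993
v 1.78 -3.322 2.22
v 0.393 -3.385 2.759
v 1.73 -3.555 2.063
v 0.342 -3.618 2.602
v 1.724 -3.835 2.014
v 0.336 -3.898 2.553
v 1.763 -4.109 2.084
v 0.376 -4.172 2.623
v 1.841 -4.32 2.258
v 0.453 -4.384 2.797
v 1.94 -4.429 2.502
v 0.553 -4.492 3.041
v 2.043 -4.413 2.767
v 0.655 -4.476 3.306
v 2.127 -4.275 3.001
v 0.74 -4.338 3.54
v 2.178 -4.042 3.158
v 0.79 -4.105 3.697
v 2.184 -3.762 3.207
v 0.796 -3.825 3.746
v -3.176 -1.943 -4.102
v -2.671 -1.891 -3.693
v -2.969 -2.969 -4.227
v -2.464 -2.917 -3.818
v -3.073 -2.861 -3.593
v -3.201 -2.226 -3.515
v -2.439 -2.634 -4.405
v -2.567 -1.999 -4.327
v -2.216 -2.318 -3.88
v -2.607 -2.458 -3.378
v -3.033 -2.402 -4.542
v -3.424 -2.542 -4.04
v -2.942 -1.827 -3.886
v -2.698 -3.033 -4.034
v -3.056 -3 -3.901
v -2.759 -2.97 -3.661
v -3.253 -2.024 -3.782
v -2.957 -1.993 -3.542
v -3.193 -2.564 -3.483
v -2.683 -2.867 -4.378
v -2.387 -2.836 -4.138
v -2.881 -1.89 -4.259
v -2.584 -1.86 -4.019
v -2.447 -2.296 -4.437
v -2.377 -2.047 -3.756
v -2.255 -2.65 -3.83
v -2.241 -2.484 -4.174
v -2.316 -2.111 -4.129
v -2.608 -2.129 -3.461
v -2.486 -2.733 -3.535
v -2.844 -2.7 -3.402
v -2.919 -2.327 -3.357
v -2.34 -2.38 -3.571
v -3.154 -2.127 -4.385
v -3.032 -2.731 -4.459
v -2.721 -2.533 -4.563
v -2.796 -2.16 -4.518
v -3.385 -2.21 -4.09
v -3.263 -2.813 -4.164
v -3.324 -2.749 -3.791
v -3.399 -2.376 -3.746
v -3.3 -2.48 -4.349
v 1.044 2.644 -4.564
v 1.5 3.115 -4.319
v 1.092 2.527 -2.43
v 0.636 2.056 -2.676
v 1.151 3.298 -4.338
v 0.742 2.71 -2.449
v 0.768 3.273 -4.429
v 0.359 2.685 -2.54
v 0.473 3.048 -4.562
v 0.064 2.46 -2.674
v 0.359 2.695 -4.697
v -0.05 2.107 -2.808
v 0.463 2.326 -4.789
v 0.054 1.738 -2.9
v 0.751 2.058 -4.81
v 0.343 1.47 -2.921
v 1.133 1.976 -4.753
v 0.724 1.388 -2.864
v 1.486 2.106 -4.636
v 1.078 1.518 -2.747
v 1.699 2.407 -4.497
v 1.291 1.819 -2.608
v 1.705 2.783 -4.378
v 1.296 2.195 -2.489
f 2 4 1
f 5 2 1
f 1 4 3
f 3 5 1
f 2 8 4
f 6 2 5
f 6 8 2
f 4 8 3
f 7 5 3
f 3 8 7
f 7 6 5
f 8 6 7
f 10 9 12
f 10 12 11
f 12 9 13
f 12 13 11
f 13 9 14
f 13 14 11
f 14 9 15
f 14 15 11
f 15 9 16
f 15 16 11
f 16 9 17
f 16 17 11
f 17 9 18
f 17 18 11
f 18 9 19
f 18 19 11
f 19 9 20
f 19 20 11
f 20 9 21
f 20 21 11
f 21 9 22
f 21 22 11
f 22 9 23
f 22 23 11
f 23 9 24
f 23 24 11
f 24 9 25
f 24 25 11
f 25 9 26
f 25 26 11
f 26 9 10
f 26 10 11
f 28 27 31
f 28 31 29
f 29 31 32
f 29 32 30
f 31 27 33
f 31 33 32
f 32 33 34
f 32 34 30
f 33 27 35
f 33 35 34
f 34 35 36
f 34 36 30
f 35 27 37
f 35 37 36
f 36 37 38
f 36 38 30
f 37 27 39
f 37 39 38
f 38 39 40
f 38 40 30
f 39 27 41
f 39 41 40
f 40 41 42
f 40 42 30
f 41 27 43
f 41 43 42
f 42 43 44
f 42 44 30
f 43 27 45
f 43 45 44
f 44 45 46
f 44 46 30
f 45 27 47
f 45 47 46
f 46 47 48
f 46 48 30
f 47 27 49
f 47 49 48
f 48 49 50
f 48 50 30
f 49 27 51
f 49 51 50
f 50 51 52
f 50 52 30
f 51 27 53
f 51 53 52
f 52 53 54
f 52 54 30
f 53 27 55
f 53 55 54
f 54 55 56
f 54 56 30
f 55 27 28
f 55 28 56
f 56 28 29
f 56 29 30
f 57 94 73
f 94 68 97
f 73 97 62
f 94 97 73
f 57 73 69
f 73 62 74
f 69 74 58
f 73 74 69
f 57 69 78
f 69 58 79
f 78 79 64
f 69 79 78
f 57 78 90
f 78 64 93
f 90 93 67
f 78 93 90
f 57 90 94
f 90 67 98
f 94 98 68
f 90 98 94
f 58 74 85
f 74 62 88
f 85 88 66
f 74 88 85
f 62 97 75
f 97 68 96
f 75 96 61
f 97 96 75
f 68 98 95
f 98 67 91
f 95 91 59
f 98 91 95
f 67 93 92
f 93 64 80
f 92 80 63
f 93 80 92
f 64 79 84
f 79 58 81
f 84 81 65
f 79 81 84
f 60 86 72
f 86 66 87
f 72 87 61
f 86 87 72
f 60 72 70
f 72 61 71
f 70 71 59
f 72 71 70
f 60 70 77
f 70 59 76
f 77 76 63
f 70 76 77
f 60 77 82
f 77 63 83
f 82 83 65
f 77 83 82
f 60 82 86
f 82 65 89
f 86 89 66
f 82 89 86
f 61 87 75
f 87 66 88
f 75 88 62
f 87 88 75
f 59 71 95
f 71 61 96
f 95 96 68
f 71 96 95
f 63 76 92
f 76 59 91
f 92 91 67
f 76 91 92
f 65 83 84
f 83 63 80
f 84 80 64
f 83 80 84
f 66 89 85
f 89 65 81
f 85 81 58
f 89 81 85
f 100 99 103
f 100 103 101
f 101 103 104
f 101 104 102
f 103 99 105
f 103 105 104
f 104 105 106
f 104 106 102
f 105 99 107
f 105 107 106
f 106 107 108
f 106 108 102
f 107 99 109
f 107 109 108
f 108 109 110
f 108 110 102
f 109 99 111
f 109 111 110
f 110 111 112
f 110 112 102
f 111 99 113
f 111 113 112
f 112 113 114
f 112 114 102
f 113 99 115
f 113 115 114
f 114 115 116
f 114 116 102
f 115 99 117
f 115 117 116
f 116 117 118
f 116 118 102
f 117 99 119
f 117 119 118
f 118 119 120
f 118 120 102
f 119 99 121
f 119 121 120
f 120 121 122
f 120 122 102
f 121 99 100
f 121 100 122
f 122 100 101
f 122 101 102



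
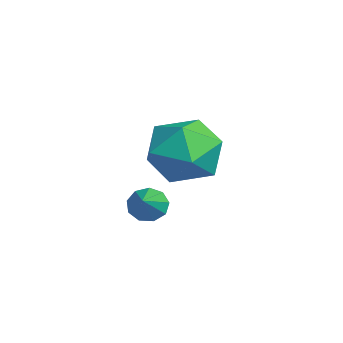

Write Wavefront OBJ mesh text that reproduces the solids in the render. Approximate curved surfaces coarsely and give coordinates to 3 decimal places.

v 0.301 3.971 -3.772
v 0.816 3.264 -3.03
v -1.356 3.396 -3.17
v -0.841 2.689 -2.428
v -0.783 3.824 -2.274
v 0.241 4.179 -2.647
v -0.781 2.481 -3.553
v 0.243 2.836 -3.926
v 0.147 2.344 -2.895
v 0.146 3.174 -2.105
v -0.686 3.486 -4.095
v -0.687 4.316 -3.305
v 1.812 1.945 -3.869
v 2.114 2.024 -4.285
v 2.748 1.615 -3.251
v 2.092 2.322 -4.093
v 1.939 2.444 -3.796
v 1.727 2.333 -3.533
v 1.554 2.041 -3.428
v 1.502 1.704 -3.529
v 1.595 1.48 -3.789
v 1.789 1.474 -4.087
v 1.994 1.689 -4.283
f 1 12 6
f 1 6 2
f 1 2 8
f 1 8 11
f 1 11 12
f 2 6 10
f 6 12 5
f 12 11 3
f 11 8 7
f 8 2 9
f 4 10 5
f 4 5 3
f 4 3 7
f 4 7 9
f 4 9 10
f 5 10 6
f 3 5 12
f 7 3 11
f 9 7 8
f 10 9 2
f 14 13 16
f 14 16 15
f 16 13 17
f 16 17 15
f 17 13 18
f 17 18 15
f 18 13 19
f 18 19 15
f 19 13 20
f 19 20 15
f 20 13 21
f 20 21 15
f 21 13 22
f 21 22 15
f 22 13 23
f 22 23 15
f 23 13 14
f 23 14 15



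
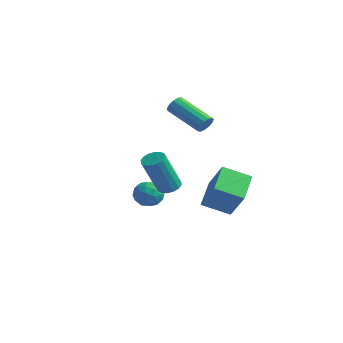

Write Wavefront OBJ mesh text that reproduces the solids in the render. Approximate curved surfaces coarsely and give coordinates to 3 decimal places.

v -1.332 -0.122 -3.805
v -0.665 0.173 -4.074
v -0.695 -1.053 -3.246
v -0.028 -0.758 -3.515
v -0.428 -0.378 -2.967
v -0.821 0.198 -3.313
v -0.539 -1.078 -4.007
v -0.932 -0.502 -4.353
v -0.174 -0.418 -4.2
v -0.106 0.015 -3.557
v -1.254 -0.895 -3.763
v -1.186 -0.462 -3.12
v -1.054 0.107 -3.989
v -0.306 -0.987 -3.331
v -0.541 -0.764 -3.009
v -0.148 -0.59 -3.168
v -1.147 0.122 -3.541
v -0.754 0.295 -3.699
v -0.615 -0.028 -3.049
v -0.606 -1.175 -3.621
v -0.213 -1.002 -3.779
v -1.212 -0.29 -4.152
v -0.819 -0.116 -4.311
v -0.745 -0.852 -4.271
v -0.374 -0.067 -4.221
v 0.001 -0.614 -3.892
v -0.3 -0.802 -4.181
v -0.531 -0.464 -4.384
v -0.333 0.188 -3.843
v 0.041 -0.359 -3.514
v -0.194 -0.136 -3.192
v -0.426 0.202 -3.395
v -0.045 -0.16 -3.917
v -1.401 -0.521 -3.806
v -1.027 -1.068 -3.477
v -0.934 -1.082 -3.925
v -1.166 -0.744 -4.128
v -1.361 -0.266 -3.428
v -0.986 -0.813 -3.099
v -0.829 -0.416 -2.936
v -1.06 -0.078 -3.139
v -1.315 -0.72 -3.403
v -0.638 3.393 -0.37
v -0.428 3.063 -0.013
v -2.252 2.896 0.907
v -2.462 3.227 0.55
v -0.396 3.338 0.099
v -2.221 3.171 1.018
v -0.442 3.631 0.062
v -2.267 3.464 0.981
v -0.549 3.848 -0.112
v -2.374 3.681 0.807
v -0.685 3.921 -0.368
v -2.51 3.755 0.551
v -0.806 3.827 -0.624
v -2.63 3.66 0.295
v -0.873 3.595 -0.8
v -2.697 3.428 0.119
v -0.865 3.299 -0.839
v -2.69 3.132 0.08
v -0.786 3.033 -0.729
v -2.61 2.866 0.191
v -0.659 2.881 -0.505
v -2.484 2.715 0.415
v -0.525 2.892 -0.238
v -2.35 2.726 0.682
v 1.666 0.524 -3.936
v 2.678 0.286 -2.516
v 0.962 1.865 -3.209
v 1.974 1.627 -1.789
v 2.706 1.393 -4.531
v 3.718 1.155 -3.111
v 2.002 2.734 -3.804
v 3.014 2.496 -2.384
v 2.376 -2.293 -1.62
v 2.859 -2.036 -1.461
v 2.687 -2.89 0.439
v 2.204 -3.147 0.28
v 2.645 -1.844 -1.394
v 2.473 -2.698 0.506
v 2.359 -1.773 -1.388
v 2.187 -2.627 0.512
v 2.077 -1.841 -1.444
v 1.906 -2.695 0.456
v 1.875 -2.03 -1.547
v 1.704 -2.884 0.353
v 1.808 -2.29 -1.67
v 1.636 -3.143 0.23
v 1.893 -2.55 -1.779
v 1.721 -3.404 0.121
v 2.107 -2.742 -1.846
v 1.935 -3.596 0.054
v 2.393 -2.813 -1.852
v 2.221 -3.667 0.048
v 2.674 -2.745 -1.796
v 2.503 -3.599 0.104
v 2.876 -2.556 -1.693
v 2.705 -3.41 0.207
v 2.944 -2.297 -1.57
v 2.772 -3.15 0.33
f 1 38 17
f 38 12 41
f 17 41 6
f 38 41 17
f 1 17 13
f 17 6 18
f 13 18 2
f 17 18 13
f 1 13 22
f 13 2 23
f 22 23 8
f 13 23 22
f 1 22 34
f 22 8 37
f 34 37 11
f 22 37 34
f 1 34 38
f 34 11 42
f 38 42 12
f 34 42 38
f 2 18 29
f 18 6 32
f 29 32 10
f 18 32 29
f 6 41 19
f 41 12 40
f 19 40 5
f 41 40 19
f 12 42 39
f 42 11 35
f 39 35 3
f 42 35 39
f 11 37 36
f 37 8 24
f 36 24 7
f 37 24 36
f 8 23 28
f 23 2 25
f 28 25 9
f 23 25 28
f 4 30 16
f 30 10 31
f 16 31 5
f 30 31 16
f 4 16 14
f 16 5 15
f 14 15 3
f 16 15 14
f 4 14 21
f 14 3 20
f 21 20 7
f 14 20 21
f 4 21 26
f 21 7 27
f 26 27 9
f 21 27 26
f 4 26 30
f 26 9 33
f 30 33 10
f 26 33 30
f 5 31 19
f 31 10 32
f 19 32 6
f 31 32 19
f 3 15 39
f 15 5 40
f 39 40 12
f 15 40 39
f 7 20 36
f 20 3 35
f 36 35 11
f 20 35 36
f 9 27 28
f 27 7 24
f 28 24 8
f 27 24 28
f 10 33 29
f 33 9 25
f 29 25 2
f 33 25 29
f 44 43 47
f 44 47 45
f 45 47 48
f 45 48 46
f 47 43 49
f 47 49 48
f 48 49 50
f 48 50 46
f 49 43 51
f 49 51 50
f 50 51 52
f 50 52 46
f 51 43 53
f 51 53 52
f 52 53 54
f 52 54 46
f 53 43 55
f 53 55 54
f 54 55 56
f 54 56 46
f 55 43 57
f 55 57 56
f 56 57 58
f 56 58 46
f 57 43 59
f 57 59 58
f 58 59 60
f 58 60 46
f 59 43 61
f 59 61 60
f 60 61 62
f 60 62 46
f 61 43 63
f 61 63 62
f 62 63 64
f 62 64 46
f 63 43 65
f 63 65 64
f 64 65 66
f 64 66 46
f 65 43 44
f 65 44 66
f 66 44 45
f 66 45 46
f 68 70 67
f 71 68 67
f 67 70 69
f 69 71 67
f 68 74 70
f 72 68 71
f 72 74 68
f 70 74 69
f 73 71 69
f 69 74 73
f 73 72 71
f 74 72 73
f 76 75 79
f 76 79 77
f 77 79 80
f 77 80 78
f 79 75 81
f 79 81 80
f 80 81 82
f 80 82 78
f 81 75 83
f 81 83 82
f 82 83 84
f 82 84 78
f 83 75 85
f 83 85 84
f 84 85 86
f 84 86 78
f 85 75 87
f 85 87 86
f 86 87 88
f 86 88 78
f 87 75 89
f 87 89 88
f 88 89 90
f 88 90 78
f 89 75 91
f 89 91 90
f 90 91 92
f 90 92 78
f 91 75 93
f 91 93 92
f 92 93 94
f 92 94 78
f 93 75 95
f 93 95 94
f 94 95 96
f 94 96 78
f 95 75 97
f 95 97 96
f 96 97 98
f 96 98 78
f 97 75 99
f 97 99 98
f 98 99 100
f 98 100 78
f 99 75 76
f 99 76 100
f 100 76 77
f 100 77 78



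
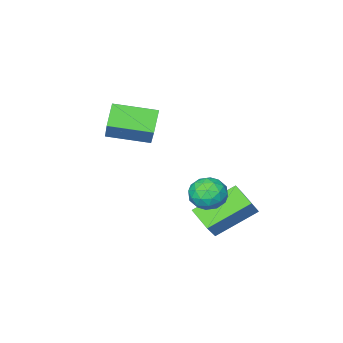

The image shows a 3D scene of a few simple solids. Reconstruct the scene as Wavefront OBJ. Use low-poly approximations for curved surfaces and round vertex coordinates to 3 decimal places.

v 1.043 3.239 -1.18
v 1.469 2.599 -1.305
v -0.009 2.581 -1.395
v 0.417 1.941 -1.52
v 0.369 2.244 -0.805
v 1.019 2.65 -0.672
v 0.441 2.53 -2.028
v 1.091 2.936 -1.895
v 1.096 2.161 -1.829
v 1.052 1.984 -1.073
v 0.408 3.196 -1.627
v 0.364 3.019 -0.871
v 1.348 2.976 -1.224
v 0.112 2.204 -1.476
v 0.084 2.381 -1.056
v 0.334 2.005 -1.129
v 1.084 3.006 -0.851
v 1.334 2.631 -0.925
v 0.688 2.422 -0.631
v 0.126 2.549 -1.775
v 0.376 2.174 -1.849
v 1.126 3.175 -1.571
v 1.376 2.799 -1.644
v 0.772 2.758 -2.069
v 1.379 2.343 -1.605
v 0.761 1.957 -1.732
v 0.775 2.303 -2.03
v 1.157 2.541 -1.952
v 1.353 2.239 -1.16
v 0.735 1.853 -1.287
v 0.707 2.03 -0.866
v 1.089 2.269 -0.788
v 1.134 1.982 -1.469
v 0.725 3.327 -1.413
v 0.107 2.941 -1.54
v 0.371 2.911 -1.912
v 0.753 3.15 -1.834
v 0.699 3.223 -0.968
v 0.081 2.837 -1.095
v 0.303 2.639 -0.748
v 0.685 2.877 -0.67
v 0.326 3.198 -1.231
v 1.836 -2.364 -0.279
v 1.245 -2.869 0.485
v 0.514 -1.255 -0.57
v -0.077 -1.76 0.194
v 2.537 -1.18 1.046
v 1.946 -1.685 1.81
v 1.215 -0.071 0.755
v 0.624 -0.576 1.519
v -1.668 1.592 -2.73
v -0.972 2.015 -1.822
v -1.645 2.564 -3.2
v -0.949 2.987 -2.292
v -0.051 1.073 -3.728
v 0.645 1.496 -2.82
v -0.028 2.045 -4.198
v 0.668 2.468 -3.29
f 1 38 17
f 38 12 41
f 17 41 6
f 38 41 17
f 1 17 13
f 17 6 18
f 13 18 2
f 17 18 13
f 1 13 22
f 13 2 23
f 22 23 8
f 13 23 22
f 1 22 34
f 22 8 37
f 34 37 11
f 22 37 34
f 1 34 38
f 34 11 42
f 38 42 12
f 34 42 38
f 2 18 29
f 18 6 32
f 29 32 10
f 18 32 29
f 6 41 19
f 41 12 40
f 19 40 5
f 41 40 19
f 12 42 39
f 42 11 35
f 39 35 3
f 42 35 39
f 11 37 36
f 37 8 24
f 36 24 7
f 37 24 36
f 8 23 28
f 23 2 25
f 28 25 9
f 23 25 28
f 4 30 16
f 30 10 31
f 16 31 5
f 30 31 16
f 4 16 14
f 16 5 15
f 14 15 3
f 16 15 14
f 4 14 21
f 14 3 20
f 21 20 7
f 14 20 21
f 4 21 26
f 21 7 27
f 26 27 9
f 21 27 26
f 4 26 30
f 26 9 33
f 30 33 10
f 26 33 30
f 5 31 19
f 31 10 32
f 19 32 6
f 31 32 19
f 3 15 39
f 15 5 40
f 39 40 12
f 15 40 39
f 7 20 36
f 20 3 35
f 36 35 11
f 20 35 36
f 9 27 28
f 27 7 24
f 28 24 8
f 27 24 28
f 10 33 29
f 33 9 25
f 29 25 2
f 33 25 29
f 44 46 43
f 47 44 43
f 43 46 45
f 45 47 43
f 44 50 46
f 48 44 47
f 48 50 44
f 46 50 45
f 49 47 45
f 45 50 49
f 49 48 47
f 50 48 49
f 52 54 51
f 55 52 51
f 51 54 53
f 53 55 51
f 52 58 54
f 56 52 55
f 56 58 52
f 54 58 53
f 57 55 53
f 53 58 57
f 57 56 55
f 58 56 57



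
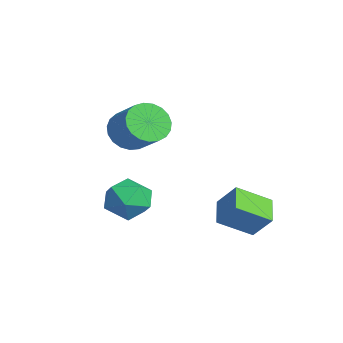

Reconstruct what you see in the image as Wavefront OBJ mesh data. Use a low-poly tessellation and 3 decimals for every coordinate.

v 1.807 1.02 -2.125
v 2.406 1.568 -1.135
v 1.903 2.411 -2.951
v 2.502 2.958 -1.961
v 2.918 0.662 -2.599
v 3.517 1.209 -1.609
v 3.014 2.052 -3.425
v 3.613 2.6 -2.435
v 0.878 -2.042 -1.725
v 1.726 -1.744 -2.27
v 1.854 -3.036 -0.75
v 2.702 -2.738 -1.295
v 2.211 -2.051 -0.669
v 1.608 -1.436 -1.272
v 1.972 -3.344 -1.748
v 1.369 -2.729 -2.351
v 2.402 -2.548 -2.284
v 2.55 -1.749 -1.617
v 1.03 -3.031 -1.403
v 1.178 -2.232 -0.736
v -1.954 -1.343 0.27
v -1.435 -1.106 -0.527
v -0.186 -0.68 0.414
v -0.706 -0.917 1.21
v -1.621 -0.754 -0.439
v -0.372 -0.328 0.501
v -1.864 -0.504 -0.229
v -0.616 -0.078 0.712
v -2.124 -0.399 0.067
v -0.875 0.027 1.008
v -2.353 -0.457 0.399
v -1.105 -0.032 1.339
v -2.514 -0.668 0.708
v -1.266 -0.243 1.649
v -2.578 -0.996 0.941
v -1.33 -0.571 1.882
v -2.534 -1.384 1.058
v -1.286 -0.959 1.999
v -2.39 -1.765 1.039
v -1.142 -1.339 1.98
v -2.171 -2.073 0.887
v -0.922 -1.647 1.828
v -1.914 -2.254 0.628
v -0.665 -1.829 1.569
v -1.664 -2.278 0.307
v -0.415 -1.852 1.248
v -1.464 -2.14 -0.02
v -0.215 -1.715 0.92
v -1.349 -1.865 -0.298
v -0.101 -1.439 0.643
v -1.339 -1.499 -0.477
v -0.09 -1.073 0.464
f 2 4 1
f 5 2 1
f 1 4 3
f 3 5 1
f 2 8 4
f 6 2 5
f 6 8 2
f 4 8 3
f 7 5 3
f 3 8 7
f 7 6 5
f 8 6 7
f 9 20 14
f 9 14 10
f 9 10 16
f 9 16 19
f 9 19 20
f 10 14 18
f 14 20 13
f 20 19 11
f 19 16 15
f 16 10 17
f 12 18 13
f 12 13 11
f 12 11 15
f 12 15 17
f 12 17 18
f 13 18 14
f 11 13 20
f 15 11 19
f 17 15 16
f 18 17 10
f 22 21 25
f 22 25 23
f 23 25 26
f 23 26 24
f 25 21 27
f 25 27 26
f 26 27 28
f 26 28 24
f 27 21 29
f 27 29 28
f 28 29 30
f 28 30 24
f 29 21 31
f 29 31 30
f 30 31 32
f 30 32 24
f 31 21 33
f 31 33 32
f 32 33 34
f 32 34 24
f 33 21 35
f 33 35 34
f 34 35 36
f 34 36 24
f 35 21 37
f 35 37 36
f 36 37 38
f 36 38 24
f 37 21 39
f 37 39 38
f 38 39 40
f 38 40 24
f 39 21 41
f 39 41 40
f 40 41 42
f 40 42 24
f 41 21 43
f 41 43 42
f 42 43 44
f 42 44 24
f 43 21 45
f 43 45 44
f 44 45 46
f 44 46 24
f 45 21 47
f 45 47 46
f 46 47 48
f 46 48 24
f 47 21 49
f 47 49 48
f 48 49 50
f 48 50 24
f 49 21 51
f 49 51 50
f 50 51 52
f 50 52 24
f 51 21 22
f 51 22 52
f 52 22 23
f 52 23 24



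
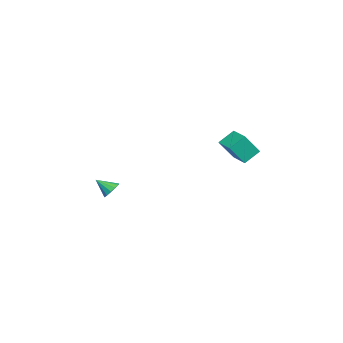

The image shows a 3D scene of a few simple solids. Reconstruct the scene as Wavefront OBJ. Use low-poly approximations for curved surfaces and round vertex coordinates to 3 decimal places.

v 1.788 2.473 3.425
v 1.25 3.187 4.065
v 1.3 3.198 2.206
v 0.761 3.912 2.846
v 2.719 3.148 3.454
v 2.18 3.862 4.094
v 2.23 3.873 2.235
v 1.692 4.587 2.875
v 1.232 -3.171 -0.68
v 1.638 -3.475 -1.001
v 1.128 -4.029 0
v 1.811 -3.308 -0.764
v 1.8 -3.097 -0.5
v 1.609 -2.91 -0.293
v 1.299 -2.805 -0.209
v 0.967 -2.817 -0.275
v 0.72 -2.941 -0.469
v 0.635 -3.138 -0.731
v 0.74 -3.346 -0.976
v 1.002 -3.498 -1.128
v 1.336 -3.546 -1.137
f 2 4 1
f 5 2 1
f 1 4 3
f 3 5 1
f 2 8 4
f 6 2 5
f 6 8 2
f 4 8 3
f 7 5 3
f 3 8 7
f 7 6 5
f 8 6 7
f 10 9 12
f 10 12 11
f 12 9 13
f 12 13 11
f 13 9 14
f 13 14 11
f 14 9 15
f 14 15 11
f 15 9 16
f 15 16 11
f 16 9 17
f 16 17 11
f 17 9 18
f 17 18 11
f 18 9 19
f 18 19 11
f 19 9 20
f 19 20 11
f 20 9 21
f 20 21 11
f 21 9 10
f 21 10 11



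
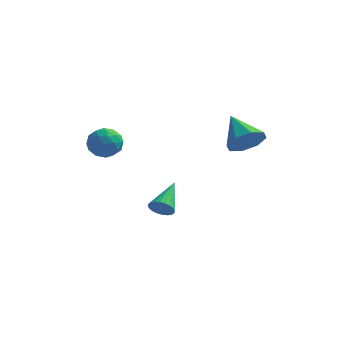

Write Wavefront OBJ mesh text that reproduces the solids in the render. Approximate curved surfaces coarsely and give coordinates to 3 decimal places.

v 1.64 1.878 -0.578
v 2.335 2.478 -0.519
v 0.66 2.922 0.338
v 1.929 2.591 -1.082
v 1.353 2.287 -1.351
v 0.946 1.743 -1.167
v 0.945 1.278 -0.638
v 1.351 1.165 -0.074
v 1.927 1.469 0.194
v 2.334 2.013 0.01
v -1.432 -0.203 -3.973
v -1.015 -0.416 -3.615
v -1.328 1.323 -3.187
v -0.888 -0.335 -3.789
v -0.843 -0.234 -3.991
v -0.889 -0.128 -4.19
v -1.017 -0.034 -4.357
v -1.208 0.035 -4.465
v -1.433 0.068 -4.498
v -1.659 0.059 -4.451
v -1.85 0.011 -4.332
v -1.977 -0.07 -4.158
v -2.021 -0.171 -3.956
v -1.976 -0.277 -3.757
v -1.848 -0.372 -3.59
v -1.657 -0.441 -3.482
v -1.431 -0.473 -3.449
v -1.206 -0.465 -3.496
v -4.595 0.28 -0.392
v -3.894 0.704 -0.427
v -3.926 -0.844 -0.613
v -3.225 -0.42 -0.648
v -3.622 -0.498 0.065
v -4.035 0.197 0.202
v -3.785 -0.337 -1.242
v -4.198 0.358 -1.105
v -3.393 0.323 -0.952
v -3.292 0.223 -0.145
v -4.528 -0.363 -0.895
v -4.427 -0.463 -0.088
v -4.303 0.591 -0.39
v -3.517 -0.731 -0.65
v -3.75 -0.777 -0.231
v -3.338 -0.527 -0.252
v -4.386 0.293 -0.02
v -3.974 0.542 -0.041
v -3.814 -0.164 0.248
v -3.846 -0.682 -0.999
v -3.434 -0.433 -1.02
v -4.482 0.387 -0.788
v -4.07 0.637 -0.809
v -4.006 0.024 -1.288
v -3.597 0.616 -0.719
v -3.204 -0.045 -0.85
v -3.533 0.004 -1.199
v -3.776 0.412 -1.118
v -3.538 0.558 -0.245
v -3.144 -0.103 -0.375
v -3.378 -0.149 0.045
v -3.621 0.259 0.125
v -3.243 0.333 -0.554
v -4.676 -0.037 -0.665
v -4.282 -0.698 -0.795
v -4.199 -0.399 -1.165
v -4.442 0.009 -1.085
v -4.616 -0.095 -0.19
v -4.223 -0.756 -0.321
v -4.044 -0.552 0.078
v -4.287 -0.144 0.159
v -4.577 -0.473 -0.486
f 2 1 4
f 2 4 3
f 4 1 5
f 4 5 3
f 5 1 6
f 5 6 3
f 6 1 7
f 6 7 3
f 7 1 8
f 7 8 3
f 8 1 9
f 8 9 3
f 9 1 10
f 9 10 3
f 10 1 2
f 10 2 3
f 12 11 14
f 12 14 13
f 14 11 15
f 14 15 13
f 15 11 16
f 15 16 13
f 16 11 17
f 16 17 13
f 17 11 18
f 17 18 13
f 18 11 19
f 18 19 13
f 19 11 20
f 19 20 13
f 20 11 21
f 20 21 13
f 21 11 22
f 21 22 13
f 22 11 23
f 22 23 13
f 23 11 24
f 23 24 13
f 24 11 25
f 24 25 13
f 25 11 26
f 25 26 13
f 26 11 27
f 26 27 13
f 27 11 28
f 27 28 13
f 28 11 12
f 28 12 13
f 29 66 45
f 66 40 69
f 45 69 34
f 66 69 45
f 29 45 41
f 45 34 46
f 41 46 30
f 45 46 41
f 29 41 50
f 41 30 51
f 50 51 36
f 41 51 50
f 29 50 62
f 50 36 65
f 62 65 39
f 50 65 62
f 29 62 66
f 62 39 70
f 66 70 40
f 62 70 66
f 30 46 57
f 46 34 60
f 57 60 38
f 46 60 57
f 34 69 47
f 69 40 68
f 47 68 33
f 69 68 47
f 40 70 67
f 70 39 63
f 67 63 31
f 70 63 67
f 39 65 64
f 65 36 52
f 64 52 35
f 65 52 64
f 36 51 56
f 51 30 53
f 56 53 37
f 51 53 56
f 32 58 44
f 58 38 59
f 44 59 33
f 58 59 44
f 32 44 42
f 44 33 43
f 42 43 31
f 44 43 42
f 32 42 49
f 42 31 48
f 49 48 35
f 42 48 49
f 32 49 54
f 49 35 55
f 54 55 37
f 49 55 54
f 32 54 58
f 54 37 61
f 58 61 38
f 54 61 58
f 33 59 47
f 59 38 60
f 47 60 34
f 59 60 47
f 31 43 67
f 43 33 68
f 67 68 40
f 43 68 67
f 35 48 64
f 48 31 63
f 64 63 39
f 48 63 64
f 37 55 56
f 55 35 52
f 56 52 36
f 55 52 56
f 38 61 57
f 61 37 53
f 57 53 30
f 61 53 57



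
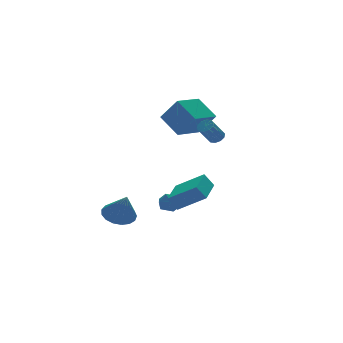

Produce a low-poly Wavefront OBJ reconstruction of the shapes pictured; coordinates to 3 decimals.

v -0.44 -0.419 -3.127
v 0.253 -0.092 -2.993
v -0.213 -1.268 -2.227
v 0.48 -0.941 -2.093
v -0.172 -0.561 -1.905
v -0.313 -0.036 -2.462
v 0.353 -1.324 -2.758
v 0.212 -0.799 -3.315
v 0.743 -0.651 -2.765
v 0.419 -0.179 -2.238
v -0.379 -1.181 -2.982
v -0.703 -0.709 -2.455
v -2.502 0.834 -3.546
v -1.524 0.459 -3.769
v -2.478 -0.114 -1.854
v -1.434 0.9 -3.524
v -1.588 1.325 -3.284
v -1.951 1.638 -3.104
v -2.441 1.766 -3.025
v -2.944 1.681 -3.066
v -3.346 1.402 -3.216
v -3.555 0.993 -3.443
v -3.522 0.547 -3.693
v -3.255 0.167 -3.909
v -2.816 -0.06 -4.043
v -2.305 -0.083 -4.062
v -1.839 0.105 -3.964
v 2.316 2.337 1.553
v 2.924 1.352 3.034
v 1.942 3.779 2.667
v 2.55 2.794 4.148
v 4.23 3.066 1.252
v 4.838 2.081 2.733
v 3.856 4.508 2.366
v 4.464 3.523 3.847
v -0.224 -5.235 -0.688
v -0.698 -4.932 0.15
v -1.362 -3.977 -1.785
v -1.836 -3.674 -0.946
v 1.176 -3.746 -0.434
v 0.702 -3.443 0.405
v 0.038 -2.488 -1.53
v -0.436 -2.185 -0.692
v 3.966 0.612 1.611
v 4.373 0.316 1.879
v 3.421 0.032 3.016
v 3.014 0.328 2.749
v 4.397 0.652 1.982
v 3.445 0.368 3.119
v 4.256 0.973 1.944
v 3.304 0.689 3.081
v 4.004 1.155 1.779
v 3.052 0.871 2.916
v 3.738 1.131 1.55
v 2.786 0.847 2.687
v 3.559 0.908 1.344
v 2.607 0.624 2.481
v 3.535 0.572 1.241
v 2.583 0.288 2.378
v 3.676 0.251 1.279
v 2.724 -0.033 2.416
v 3.928 0.069 1.444
v 2.976 -0.215 2.581
v 4.194 0.093 1.673
v 3.242 -0.191 2.81
f 1 12 6
f 1 6 2
f 1 2 8
f 1 8 11
f 1 11 12
f 2 6 10
f 6 12 5
f 12 11 3
f 11 8 7
f 8 2 9
f 4 10 5
f 4 5 3
f 4 3 7
f 4 7 9
f 4 9 10
f 5 10 6
f 3 5 12
f 7 3 11
f 9 7 8
f 10 9 2
f 14 13 16
f 14 16 15
f 16 13 17
f 16 17 15
f 17 13 18
f 17 18 15
f 18 13 19
f 18 19 15
f 19 13 20
f 19 20 15
f 20 13 21
f 20 21 15
f 21 13 22
f 21 22 15
f 22 13 23
f 22 23 15
f 23 13 24
f 23 24 15
f 24 13 25
f 24 25 15
f 25 13 26
f 25 26 15
f 26 13 27
f 26 27 15
f 27 13 14
f 27 14 15
f 29 31 28
f 32 29 28
f 28 31 30
f 30 32 28
f 29 35 31
f 33 29 32
f 33 35 29
f 31 35 30
f 34 32 30
f 30 35 34
f 34 33 32
f 35 33 34
f 37 39 36
f 40 37 36
f 36 39 38
f 38 40 36
f 37 43 39
f 41 37 40
f 41 43 37
f 39 43 38
f 42 40 38
f 38 43 42
f 42 41 40
f 43 41 42
f 45 44 48
f 45 48 46
f 46 48 49
f 46 49 47
f 48 44 50
f 48 50 49
f 49 50 51
f 49 51 47
f 50 44 52
f 50 52 51
f 51 52 53
f 51 53 47
f 52 44 54
f 52 54 53
f 53 54 55
f 53 55 47
f 54 44 56
f 54 56 55
f 55 56 57
f 55 57 47
f 56 44 58
f 56 58 57
f 57 58 59
f 57 59 47
f 58 44 60
f 58 60 59
f 59 60 61
f 59 61 47
f 60 44 62
f 60 62 61
f 61 62 63
f 61 63 47
f 62 44 64
f 62 64 63
f 63 64 65
f 63 65 47
f 64 44 45
f 64 45 65
f 65 45 46
f 65 46 47



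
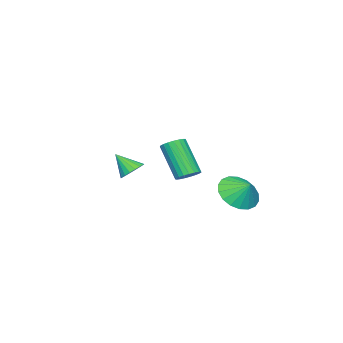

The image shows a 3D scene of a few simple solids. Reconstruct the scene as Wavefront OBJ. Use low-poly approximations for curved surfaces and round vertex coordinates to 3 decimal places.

v -2.872 0.97 -2.59
v -2.258 0.284 -2.046
v -2.688 1.69 -1.89
v -1.948 0.492 -2.342
v -1.822 0.795 -2.687
v -1.903 1.132 -3.012
v -2.176 1.438 -3.254
v -2.588 1.651 -3.365
v -3.055 1.729 -3.322
v -3.487 1.657 -3.133
v -3.797 1.449 -2.838
v -3.923 1.146 -2.493
v -3.842 0.809 -2.167
v -3.569 0.503 -1.925
v -3.157 0.29 -1.815
v -2.69 0.212 -1.858
v 2.76 1.946 0.372
v 3.318 1.854 0.442
v 2.958 0.863 1.999
v 2.4 0.954 1.928
v 3.285 2.055 0.563
v 2.926 1.064 2.119
v 3.162 2.238 0.651
v 2.802 1.246 2.207
v 2.969 2.37 0.69
v 2.61 1.378 2.247
v 2.74 2.428 0.675
v 2.38 1.437 2.231
v 2.514 2.403 0.607
v 2.155 1.412 2.163
v 2.331 2.299 0.498
v 1.971 1.308 2.054
v 2.222 2.134 0.368
v 1.862 1.143 1.924
v 2.206 1.937 0.238
v 1.846 0.945 1.794
v 2.285 1.74 0.131
v 1.926 0.749 1.688
v 2.447 1.58 0.066
v 2.088 0.588 1.623
v 2.663 1.482 0.054
v 2.303 0.491 1.611
v 2.895 1.465 0.097
v 2.536 0.474 1.653
v 3.104 1.531 0.187
v 2.745 0.54 1.744
v 3.254 1.668 0.309
v 2.894 0.677 1.866
v -0.267 -2.9 -1.244
v 0.143 -3.243 -1.614
v -0.133 -3.72 -0.336
v 0.319 -3.06 -1.475
v 0.379 -2.846 -1.29
v 0.311 -2.642 -1.096
v 0.128 -2.49 -0.932
v -0.132 -2.419 -0.829
v -0.42 -2.443 -0.808
v -0.677 -2.558 -0.874
v -0.853 -2.74 -1.013
v -0.913 -2.955 -1.198
v -0.845 -3.159 -1.392
v -0.662 -3.311 -1.556
v -0.401 -3.382 -1.659
v -0.114 -3.358 -1.679
f 2 1 4
f 2 4 3
f 4 1 5
f 4 5 3
f 5 1 6
f 5 6 3
f 6 1 7
f 6 7 3
f 7 1 8
f 7 8 3
f 8 1 9
f 8 9 3
f 9 1 10
f 9 10 3
f 10 1 11
f 10 11 3
f 11 1 12
f 11 12 3
f 12 1 13
f 12 13 3
f 13 1 14
f 13 14 3
f 14 1 15
f 14 15 3
f 15 1 16
f 15 16 3
f 16 1 2
f 16 2 3
f 18 17 21
f 18 21 19
f 19 21 22
f 19 22 20
f 21 17 23
f 21 23 22
f 22 23 24
f 22 24 20
f 23 17 25
f 23 25 24
f 24 25 26
f 24 26 20
f 25 17 27
f 25 27 26
f 26 27 28
f 26 28 20
f 27 17 29
f 27 29 28
f 28 29 30
f 28 30 20
f 29 17 31
f 29 31 30
f 30 31 32
f 30 32 20
f 31 17 33
f 31 33 32
f 32 33 34
f 32 34 20
f 33 17 35
f 33 35 34
f 34 35 36
f 34 36 20
f 35 17 37
f 35 37 36
f 36 37 38
f 36 38 20
f 37 17 39
f 37 39 38
f 38 39 40
f 38 40 20
f 39 17 41
f 39 41 40
f 40 41 42
f 40 42 20
f 41 17 43
f 41 43 42
f 42 43 44
f 42 44 20
f 43 17 45
f 43 45 44
f 44 45 46
f 44 46 20
f 45 17 47
f 45 47 46
f 46 47 48
f 46 48 20
f 47 17 18
f 47 18 48
f 48 18 19
f 48 19 20
f 50 49 52
f 50 52 51
f 52 49 53
f 52 53 51
f 53 49 54
f 53 54 51
f 54 49 55
f 54 55 51
f 55 49 56
f 55 56 51
f 56 49 57
f 56 57 51
f 57 49 58
f 57 58 51
f 58 49 59
f 58 59 51
f 59 49 60
f 59 60 51
f 60 49 61
f 60 61 51
f 61 49 62
f 61 62 51
f 62 49 63
f 62 63 51
f 63 49 64
f 63 64 51
f 64 49 50
f 64 50 51

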